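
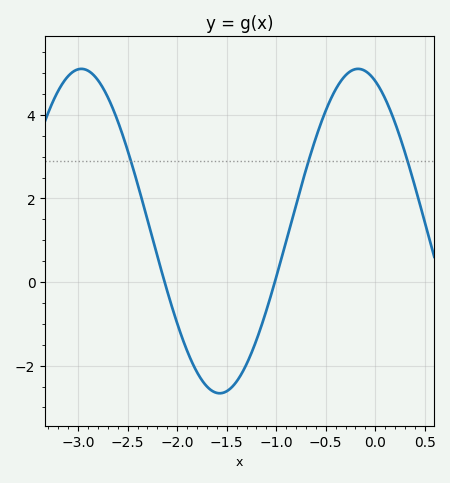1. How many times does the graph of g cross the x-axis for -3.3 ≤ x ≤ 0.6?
2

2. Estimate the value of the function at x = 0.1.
4.39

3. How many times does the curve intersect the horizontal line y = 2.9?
3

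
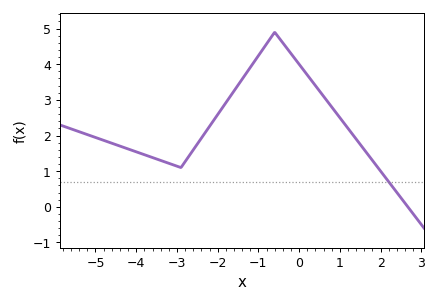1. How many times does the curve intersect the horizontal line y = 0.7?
1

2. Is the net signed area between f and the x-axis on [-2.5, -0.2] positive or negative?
positive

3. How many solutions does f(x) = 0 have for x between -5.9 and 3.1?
1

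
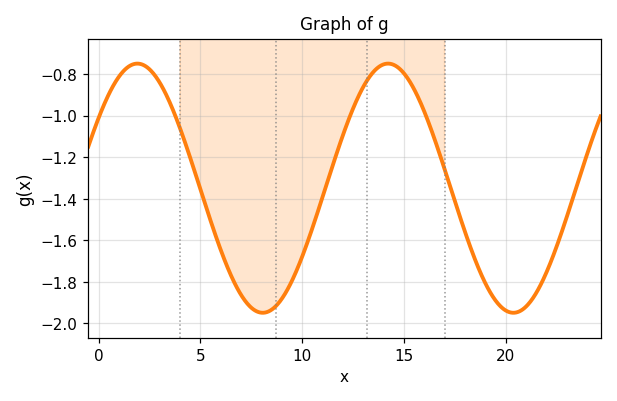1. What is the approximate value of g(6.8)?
-1.82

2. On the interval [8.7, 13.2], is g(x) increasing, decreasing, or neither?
increasing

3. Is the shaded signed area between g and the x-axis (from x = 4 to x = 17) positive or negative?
negative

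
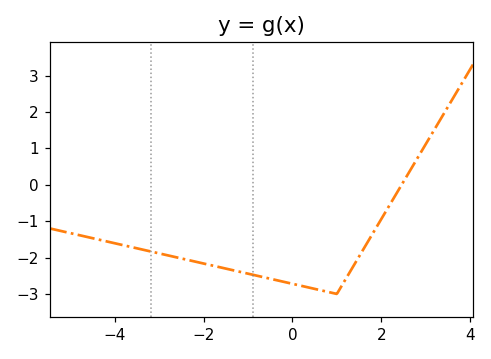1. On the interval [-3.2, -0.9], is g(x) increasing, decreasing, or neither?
decreasing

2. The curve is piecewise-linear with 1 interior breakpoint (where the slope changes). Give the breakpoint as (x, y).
(1, -3)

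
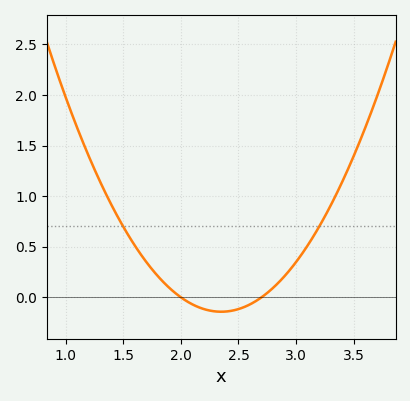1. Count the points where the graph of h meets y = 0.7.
2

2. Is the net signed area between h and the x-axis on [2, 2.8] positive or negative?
negative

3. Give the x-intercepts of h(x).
2, 2.7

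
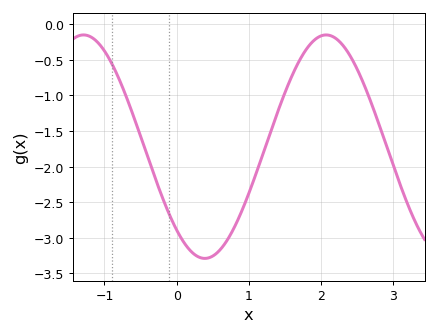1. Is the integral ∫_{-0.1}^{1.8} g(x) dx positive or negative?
negative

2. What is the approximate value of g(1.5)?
-0.95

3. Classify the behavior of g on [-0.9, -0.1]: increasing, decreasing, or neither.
decreasing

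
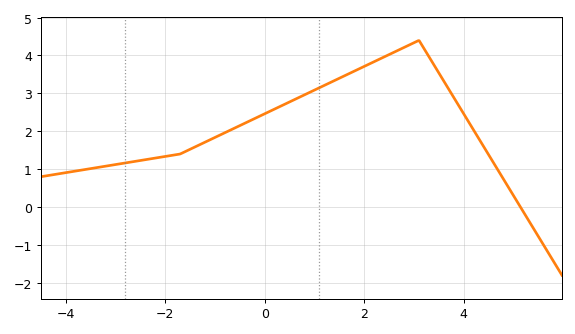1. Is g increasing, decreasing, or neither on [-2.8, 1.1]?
increasing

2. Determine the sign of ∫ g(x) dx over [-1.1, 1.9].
positive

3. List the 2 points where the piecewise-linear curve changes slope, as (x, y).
(-1.7, 1.4); (3.1, 4.4)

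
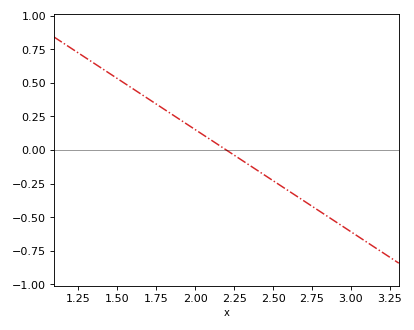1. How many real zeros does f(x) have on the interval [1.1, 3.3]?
1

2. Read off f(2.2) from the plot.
0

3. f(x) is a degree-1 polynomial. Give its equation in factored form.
y = -0.76(x - 2.2)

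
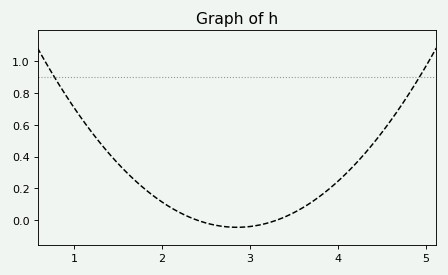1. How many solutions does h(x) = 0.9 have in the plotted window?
2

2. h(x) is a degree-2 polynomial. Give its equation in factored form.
y = 0.22(x - 2.4)(x - 3.3)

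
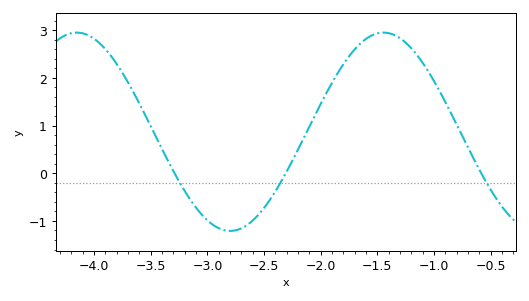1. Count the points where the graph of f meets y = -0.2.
3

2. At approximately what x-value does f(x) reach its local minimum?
-2.8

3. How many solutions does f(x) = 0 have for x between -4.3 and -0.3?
3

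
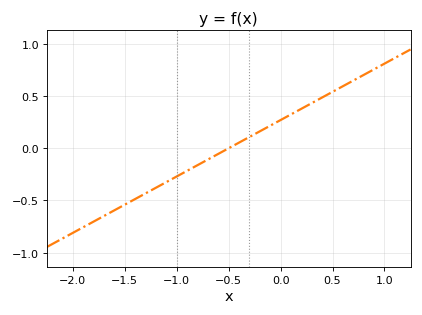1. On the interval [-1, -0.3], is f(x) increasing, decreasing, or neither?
increasing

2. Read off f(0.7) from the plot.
0.648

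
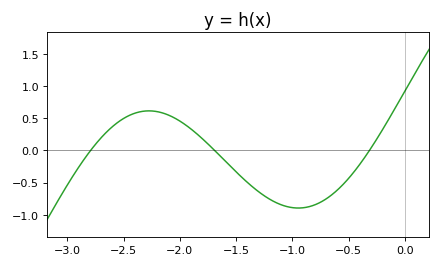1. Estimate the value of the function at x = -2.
0.45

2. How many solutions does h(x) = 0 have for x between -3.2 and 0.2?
3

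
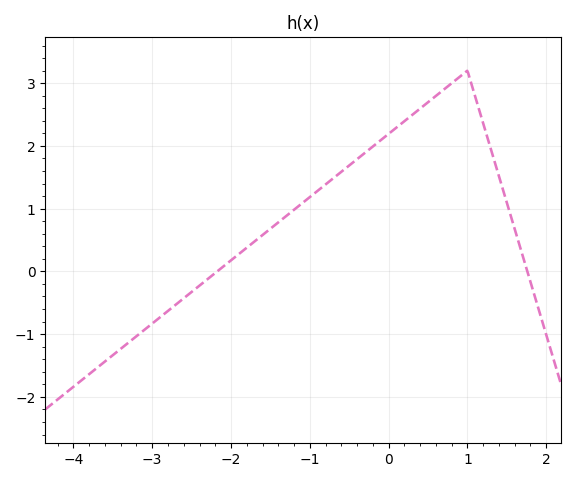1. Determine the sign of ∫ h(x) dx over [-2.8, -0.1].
positive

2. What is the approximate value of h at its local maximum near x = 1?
3.2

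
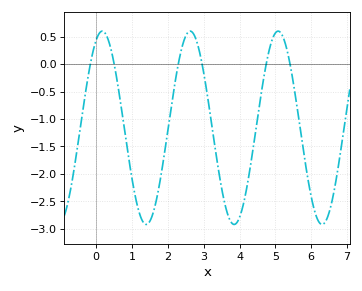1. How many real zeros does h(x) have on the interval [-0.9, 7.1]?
6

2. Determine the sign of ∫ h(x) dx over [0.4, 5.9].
negative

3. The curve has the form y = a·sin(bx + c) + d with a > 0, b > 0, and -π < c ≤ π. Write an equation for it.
y = 1.76sin(2.56x + 1.14) - 1.16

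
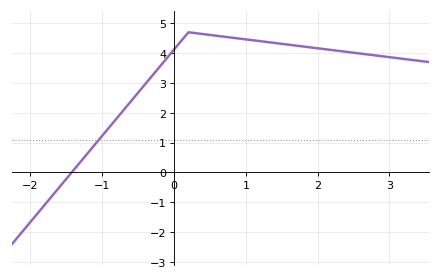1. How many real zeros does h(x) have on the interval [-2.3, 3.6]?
1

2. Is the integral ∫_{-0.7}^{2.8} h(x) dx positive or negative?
positive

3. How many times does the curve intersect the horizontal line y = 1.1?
1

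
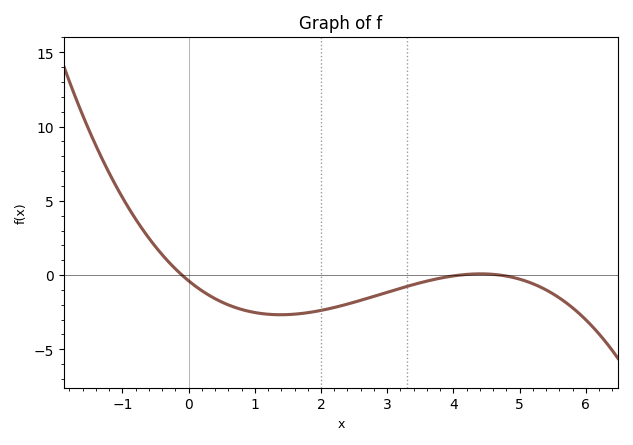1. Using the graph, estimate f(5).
-0.275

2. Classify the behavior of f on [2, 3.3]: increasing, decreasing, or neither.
increasing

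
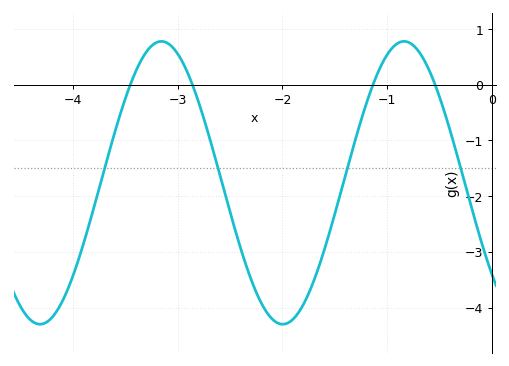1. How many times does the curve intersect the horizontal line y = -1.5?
4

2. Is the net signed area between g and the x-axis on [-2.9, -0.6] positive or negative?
negative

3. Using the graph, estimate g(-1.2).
-0.344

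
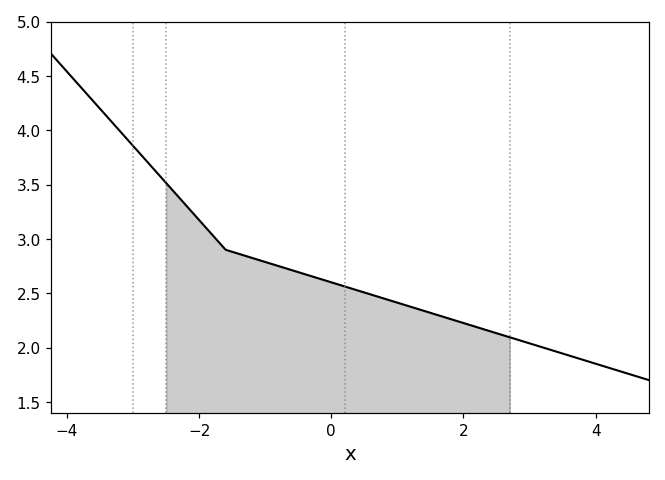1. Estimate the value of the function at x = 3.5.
1.94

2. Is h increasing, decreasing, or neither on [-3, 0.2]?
decreasing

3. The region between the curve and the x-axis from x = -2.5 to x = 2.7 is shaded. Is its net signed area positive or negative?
positive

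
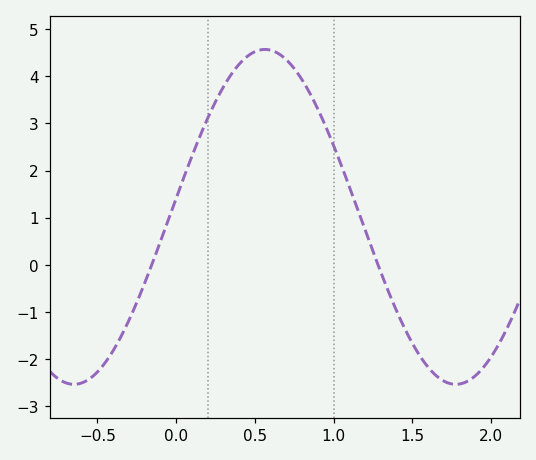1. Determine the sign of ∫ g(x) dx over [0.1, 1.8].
positive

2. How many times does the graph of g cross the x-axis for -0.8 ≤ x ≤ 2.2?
2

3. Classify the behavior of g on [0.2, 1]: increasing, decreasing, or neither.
neither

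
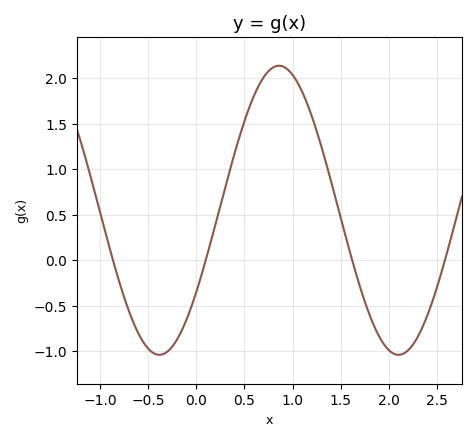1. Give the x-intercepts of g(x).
-0.9, 0.1, 1.6, 2.6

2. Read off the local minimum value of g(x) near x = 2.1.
-1.05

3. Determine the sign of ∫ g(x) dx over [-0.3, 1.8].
positive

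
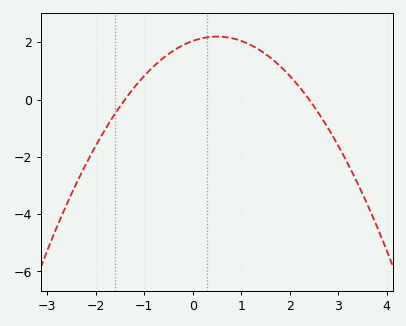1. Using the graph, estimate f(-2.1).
-1.92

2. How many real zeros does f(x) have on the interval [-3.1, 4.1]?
2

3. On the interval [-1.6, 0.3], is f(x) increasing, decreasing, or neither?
increasing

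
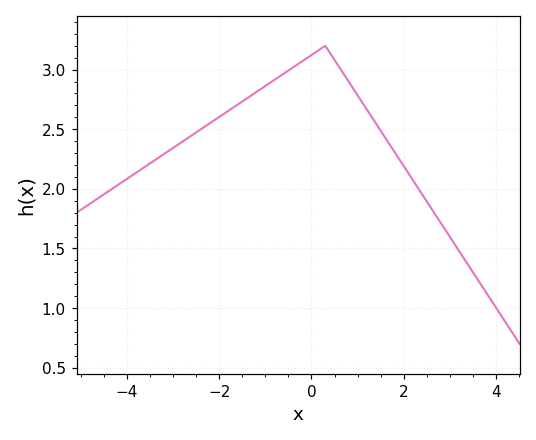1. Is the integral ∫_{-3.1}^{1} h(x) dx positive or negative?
positive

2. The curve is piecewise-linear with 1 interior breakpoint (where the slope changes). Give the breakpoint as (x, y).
(0.3, 3.2)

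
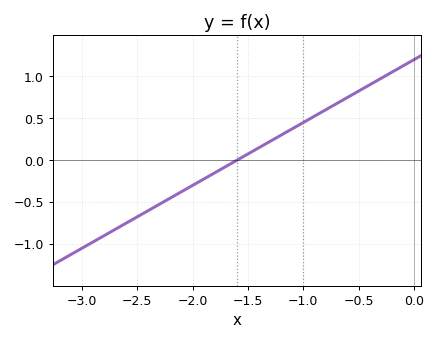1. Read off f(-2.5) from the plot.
-0.675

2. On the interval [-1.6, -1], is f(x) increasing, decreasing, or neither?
increasing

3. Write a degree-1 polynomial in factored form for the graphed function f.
y = 0.75(x + 1.6)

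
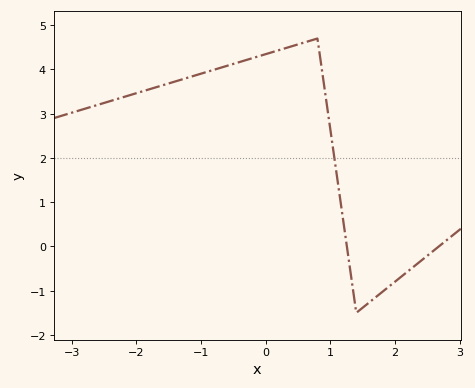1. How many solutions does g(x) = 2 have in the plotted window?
1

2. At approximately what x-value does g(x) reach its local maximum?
0.8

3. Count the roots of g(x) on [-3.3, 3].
2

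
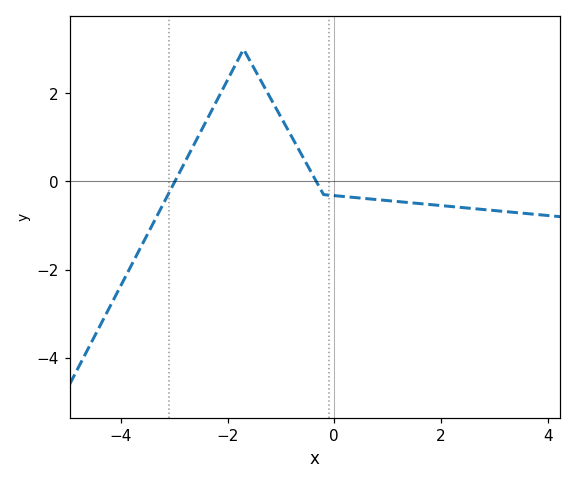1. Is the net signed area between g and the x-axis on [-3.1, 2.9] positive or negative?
positive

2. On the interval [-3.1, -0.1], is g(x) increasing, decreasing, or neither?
neither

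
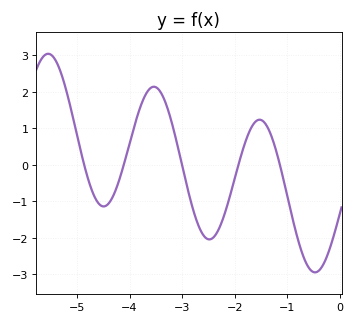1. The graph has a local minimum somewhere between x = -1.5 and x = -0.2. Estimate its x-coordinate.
-0.478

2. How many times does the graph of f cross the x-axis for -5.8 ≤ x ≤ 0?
5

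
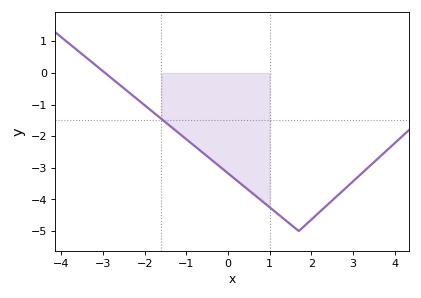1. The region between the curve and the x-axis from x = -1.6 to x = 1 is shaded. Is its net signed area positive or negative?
negative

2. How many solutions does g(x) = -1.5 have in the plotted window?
1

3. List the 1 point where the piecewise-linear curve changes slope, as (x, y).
(1.7, -5)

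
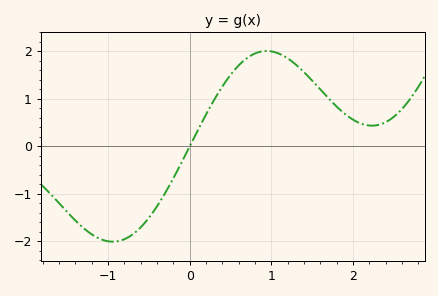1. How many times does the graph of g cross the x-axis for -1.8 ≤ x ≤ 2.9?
1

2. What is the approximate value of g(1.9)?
0.684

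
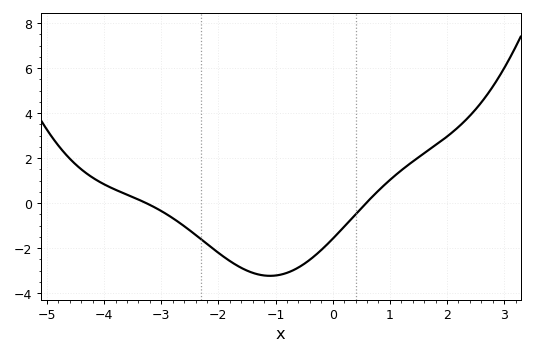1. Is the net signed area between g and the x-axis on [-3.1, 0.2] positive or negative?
negative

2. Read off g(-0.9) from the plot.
-3.2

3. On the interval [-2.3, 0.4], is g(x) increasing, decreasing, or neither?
neither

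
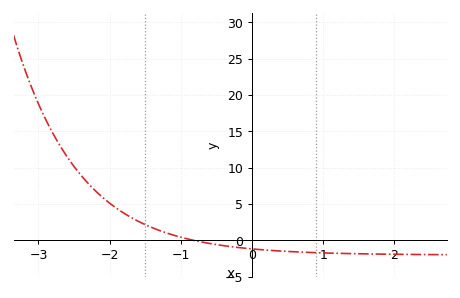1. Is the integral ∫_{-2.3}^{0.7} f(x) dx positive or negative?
positive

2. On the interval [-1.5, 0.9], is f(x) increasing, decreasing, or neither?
decreasing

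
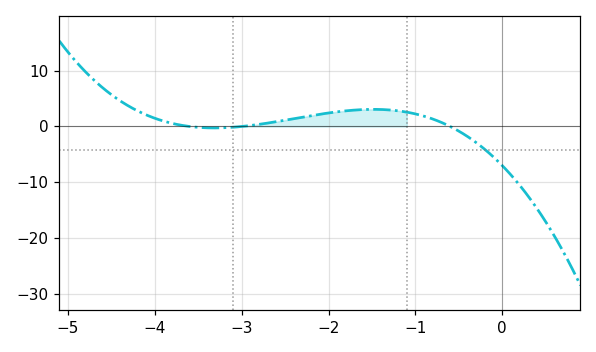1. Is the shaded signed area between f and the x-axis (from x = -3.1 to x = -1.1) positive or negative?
positive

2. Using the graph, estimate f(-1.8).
2.8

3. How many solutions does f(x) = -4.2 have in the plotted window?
1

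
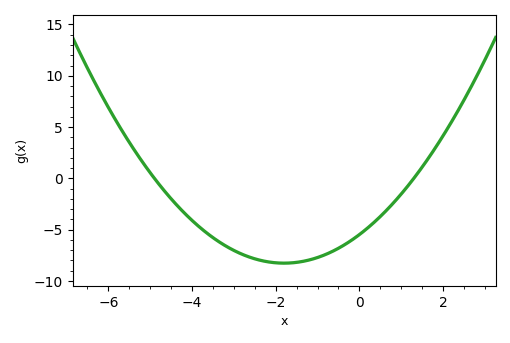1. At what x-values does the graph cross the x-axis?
-4.8, 1.4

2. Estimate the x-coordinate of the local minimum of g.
-1.8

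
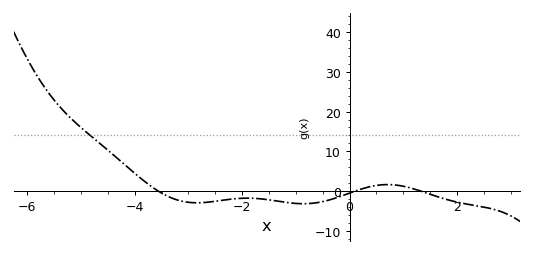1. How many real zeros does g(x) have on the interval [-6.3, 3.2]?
3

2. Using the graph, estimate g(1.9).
-2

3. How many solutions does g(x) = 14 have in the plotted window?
1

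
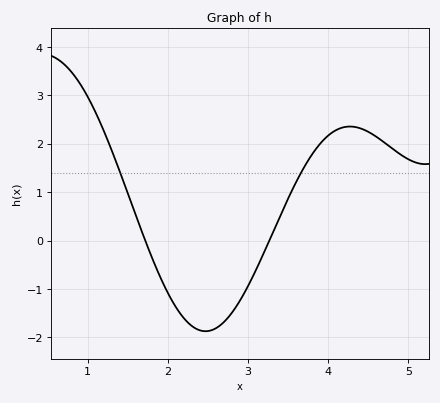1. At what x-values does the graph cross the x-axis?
1.72, 3.26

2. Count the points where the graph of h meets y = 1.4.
2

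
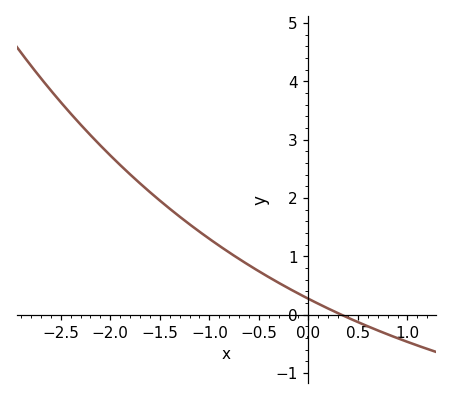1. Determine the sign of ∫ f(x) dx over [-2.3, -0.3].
positive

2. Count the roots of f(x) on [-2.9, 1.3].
1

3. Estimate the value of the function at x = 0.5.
-0.1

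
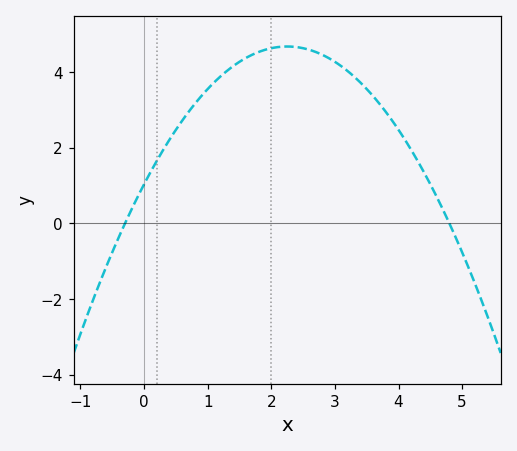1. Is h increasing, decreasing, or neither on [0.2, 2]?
increasing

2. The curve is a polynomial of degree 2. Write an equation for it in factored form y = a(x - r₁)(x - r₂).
y = -0.72(x + 0.3)(x - 4.8)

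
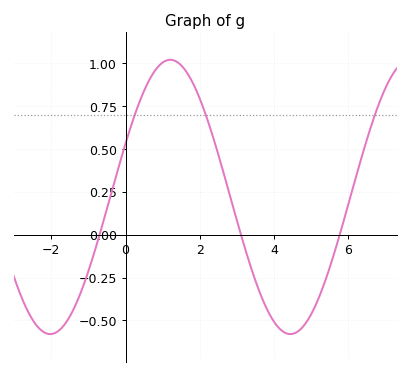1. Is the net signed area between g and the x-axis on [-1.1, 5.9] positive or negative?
positive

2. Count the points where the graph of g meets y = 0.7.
3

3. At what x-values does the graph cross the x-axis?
-0.7, 3.11, 5.78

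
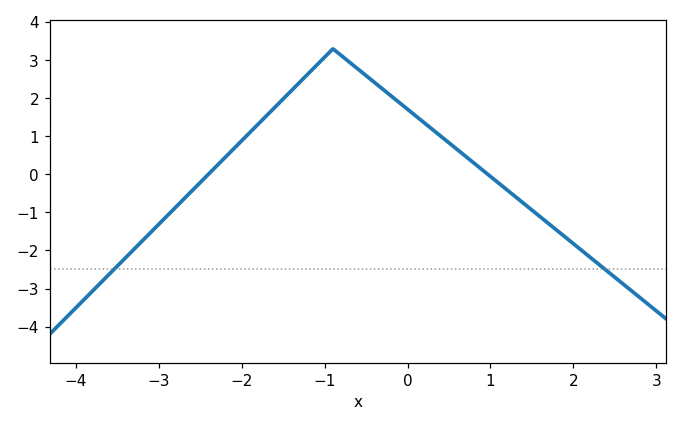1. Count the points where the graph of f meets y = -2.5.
2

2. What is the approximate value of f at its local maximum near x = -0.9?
3.3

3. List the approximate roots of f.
-2.4, 1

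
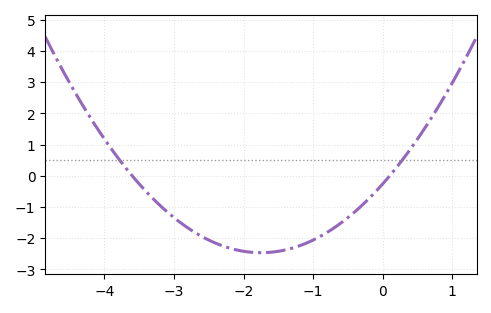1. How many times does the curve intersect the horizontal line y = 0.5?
2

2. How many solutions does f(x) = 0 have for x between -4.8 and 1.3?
2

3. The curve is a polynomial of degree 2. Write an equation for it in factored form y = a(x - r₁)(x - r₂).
y = 0.72(x + 3.6)(x - 0.1)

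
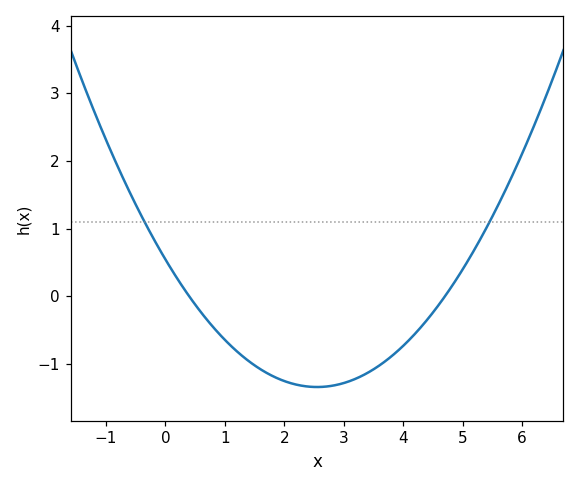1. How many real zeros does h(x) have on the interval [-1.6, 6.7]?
2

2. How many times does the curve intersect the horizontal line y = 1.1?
2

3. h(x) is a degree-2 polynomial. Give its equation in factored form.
y = 0.29(x - 0.4)(x - 4.7)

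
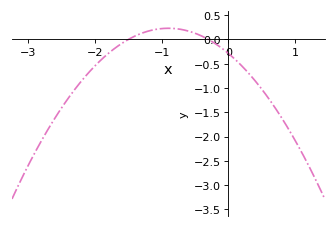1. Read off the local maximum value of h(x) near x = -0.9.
0.25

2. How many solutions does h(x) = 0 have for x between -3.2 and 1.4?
2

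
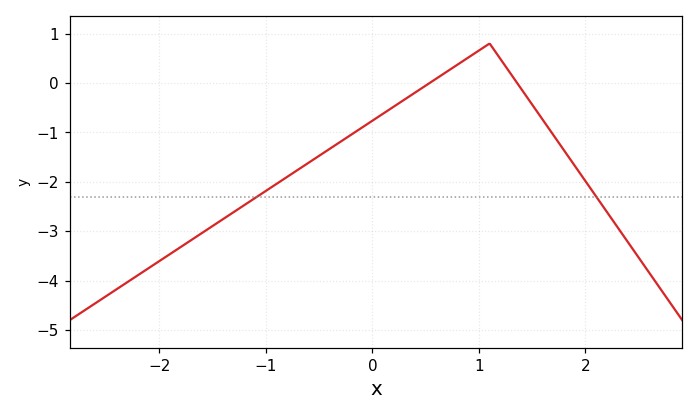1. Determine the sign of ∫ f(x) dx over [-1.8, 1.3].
negative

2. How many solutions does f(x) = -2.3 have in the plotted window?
2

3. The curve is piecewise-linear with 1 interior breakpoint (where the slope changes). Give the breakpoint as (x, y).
(1.1, 0.8)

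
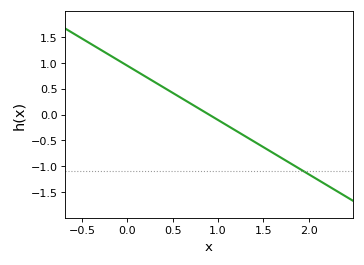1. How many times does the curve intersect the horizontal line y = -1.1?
1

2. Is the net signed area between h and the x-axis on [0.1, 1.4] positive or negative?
positive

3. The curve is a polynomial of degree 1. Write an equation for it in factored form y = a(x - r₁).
y = -1.05(x - 0.9)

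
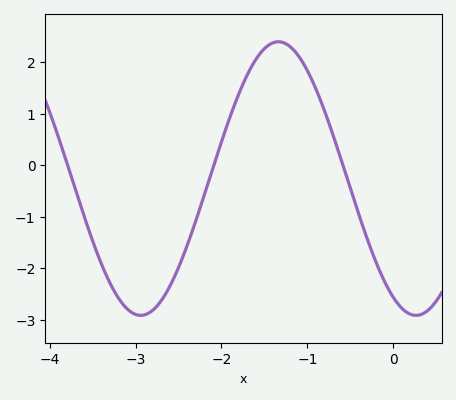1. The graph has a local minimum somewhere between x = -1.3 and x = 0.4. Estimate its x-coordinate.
0.266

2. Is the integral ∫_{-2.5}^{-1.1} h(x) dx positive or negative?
positive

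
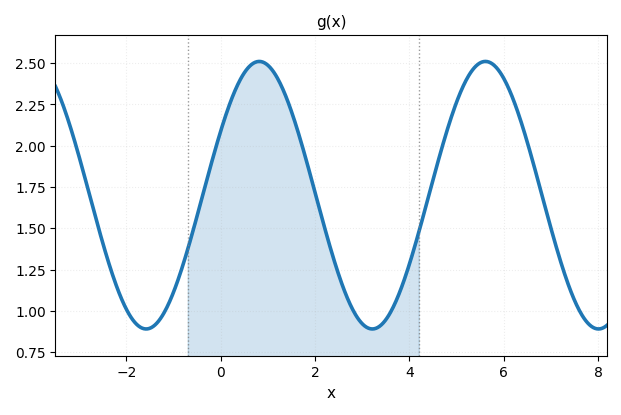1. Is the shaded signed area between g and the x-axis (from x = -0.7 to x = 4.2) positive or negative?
positive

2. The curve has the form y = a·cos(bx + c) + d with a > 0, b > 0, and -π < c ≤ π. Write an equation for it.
y = 0.81cos(1.3x - 1.1) + 1.7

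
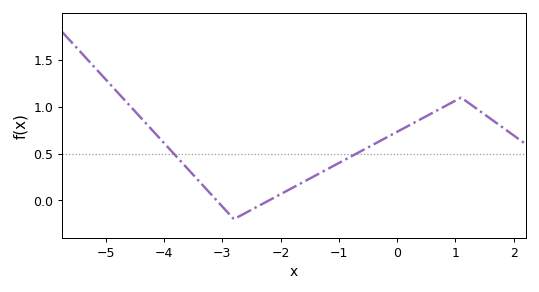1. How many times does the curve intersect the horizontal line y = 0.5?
2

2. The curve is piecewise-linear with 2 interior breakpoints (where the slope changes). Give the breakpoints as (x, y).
(-2.8, -0.2); (1.1, 1.1)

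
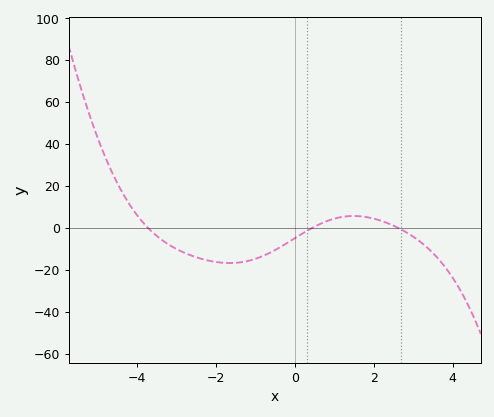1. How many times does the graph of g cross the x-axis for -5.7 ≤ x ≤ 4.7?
3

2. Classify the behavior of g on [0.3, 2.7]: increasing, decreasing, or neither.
neither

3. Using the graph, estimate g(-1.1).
-16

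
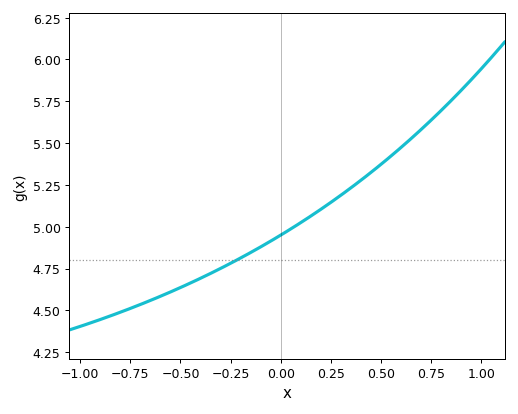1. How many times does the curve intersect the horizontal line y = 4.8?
1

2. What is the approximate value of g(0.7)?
5.58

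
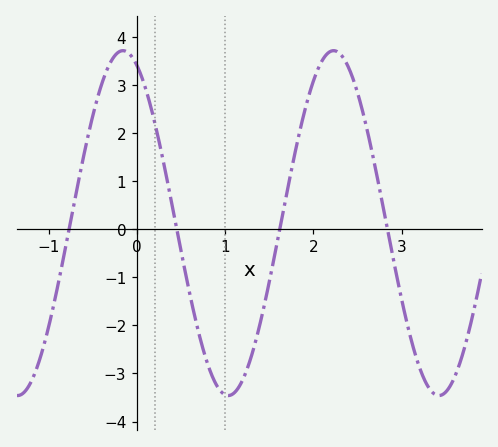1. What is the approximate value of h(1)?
-3.45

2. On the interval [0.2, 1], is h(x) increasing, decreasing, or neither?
decreasing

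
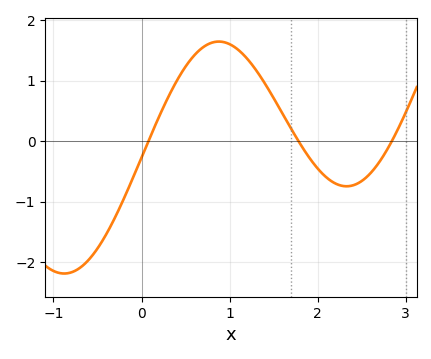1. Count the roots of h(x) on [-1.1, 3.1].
3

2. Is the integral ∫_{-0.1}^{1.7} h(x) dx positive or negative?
positive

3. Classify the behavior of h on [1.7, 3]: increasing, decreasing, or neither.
neither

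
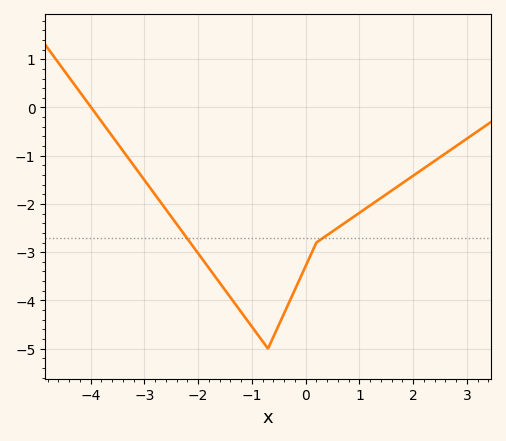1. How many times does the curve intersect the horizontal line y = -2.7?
2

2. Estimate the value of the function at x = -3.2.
-1.2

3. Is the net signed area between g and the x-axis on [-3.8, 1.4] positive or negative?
negative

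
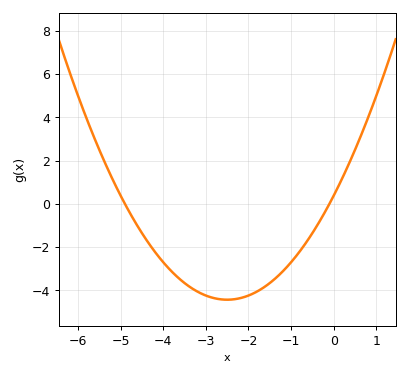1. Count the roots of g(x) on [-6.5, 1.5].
2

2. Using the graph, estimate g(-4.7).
-0.708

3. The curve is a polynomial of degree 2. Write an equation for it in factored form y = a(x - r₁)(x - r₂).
y = 0.77(x + 4.9)(x + 0.1)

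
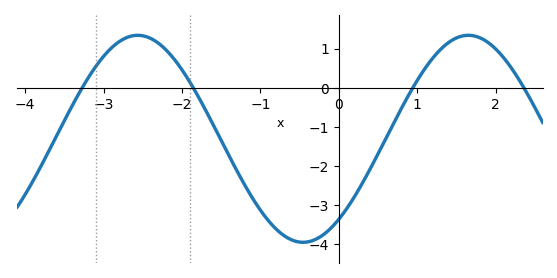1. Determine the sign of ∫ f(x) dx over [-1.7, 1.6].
negative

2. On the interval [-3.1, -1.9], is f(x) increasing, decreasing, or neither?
neither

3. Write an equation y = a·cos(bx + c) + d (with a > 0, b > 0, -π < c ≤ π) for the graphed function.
y = 2.65cos(1.5x - 2.5) - 1.31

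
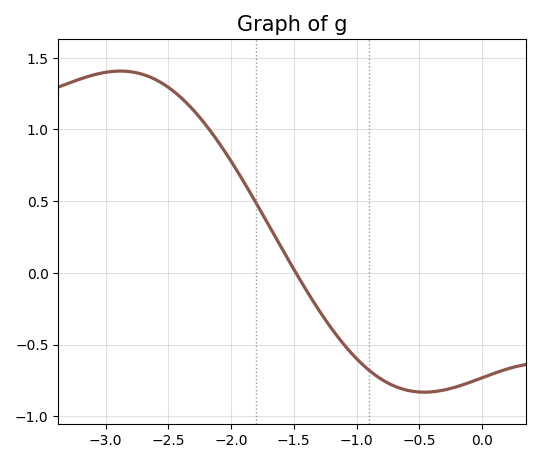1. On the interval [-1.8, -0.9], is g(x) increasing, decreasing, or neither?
decreasing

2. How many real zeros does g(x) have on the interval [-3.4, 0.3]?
1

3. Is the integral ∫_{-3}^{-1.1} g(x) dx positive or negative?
positive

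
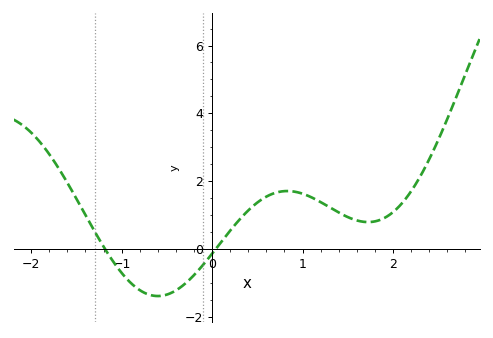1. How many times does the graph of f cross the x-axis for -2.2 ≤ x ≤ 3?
2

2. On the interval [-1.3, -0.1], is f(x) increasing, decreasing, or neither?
neither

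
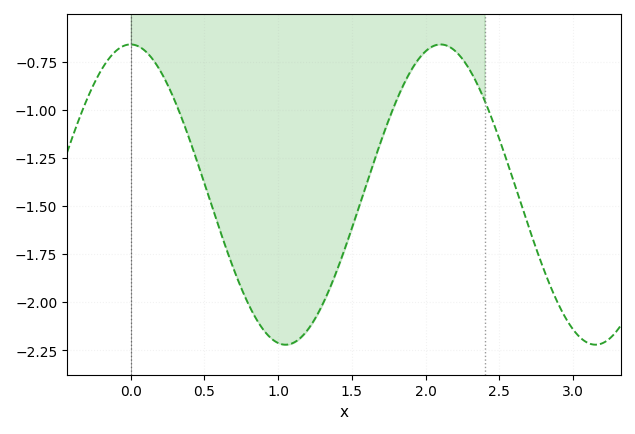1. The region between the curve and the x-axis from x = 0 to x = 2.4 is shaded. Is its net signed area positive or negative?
negative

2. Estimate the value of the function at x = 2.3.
-0.794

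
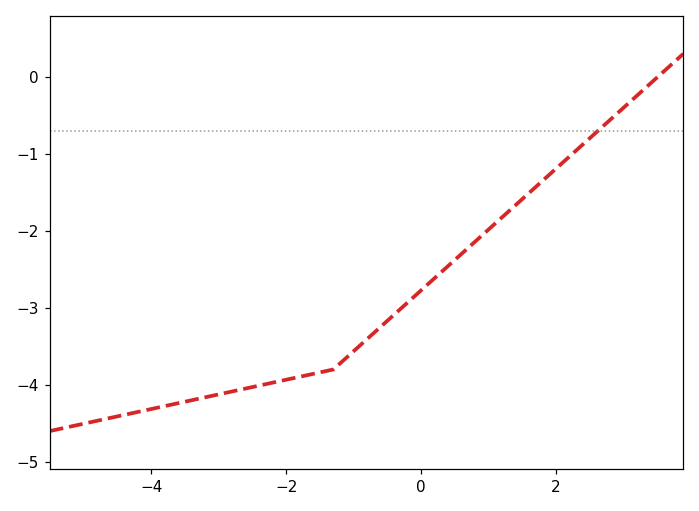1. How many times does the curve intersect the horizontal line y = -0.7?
1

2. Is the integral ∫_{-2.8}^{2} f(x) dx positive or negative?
negative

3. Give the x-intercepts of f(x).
3.51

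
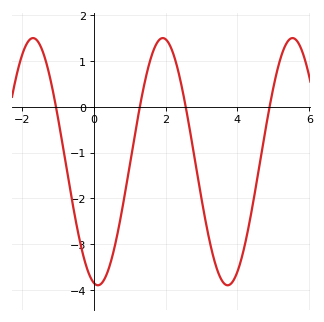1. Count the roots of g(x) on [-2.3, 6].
4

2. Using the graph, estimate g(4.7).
-0.87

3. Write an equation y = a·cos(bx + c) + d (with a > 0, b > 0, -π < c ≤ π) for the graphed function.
y = 2.7cos(1.74x + 2.94) - 1.2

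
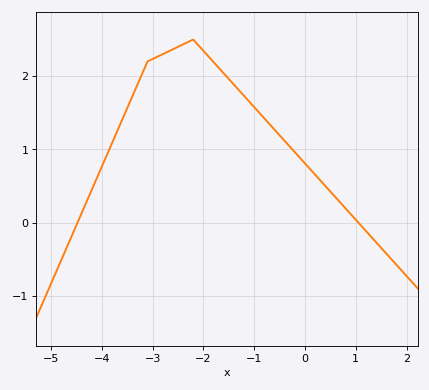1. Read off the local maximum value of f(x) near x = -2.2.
2.5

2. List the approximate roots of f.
-4.48, 1.05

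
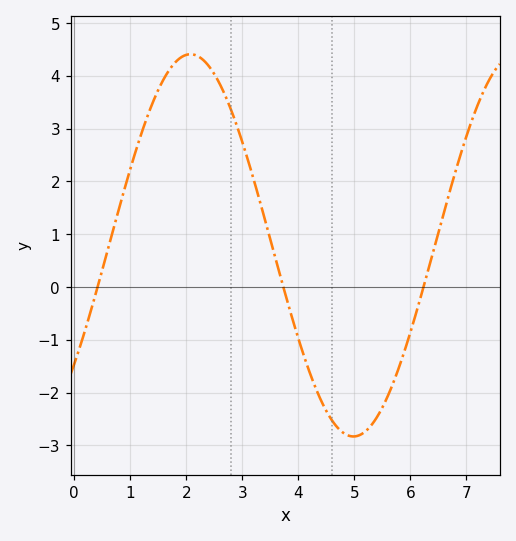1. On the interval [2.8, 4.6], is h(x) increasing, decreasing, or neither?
decreasing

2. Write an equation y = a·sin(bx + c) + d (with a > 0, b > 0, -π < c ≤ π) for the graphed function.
y = 3.62sin(1.1x - 0.67) + 0.79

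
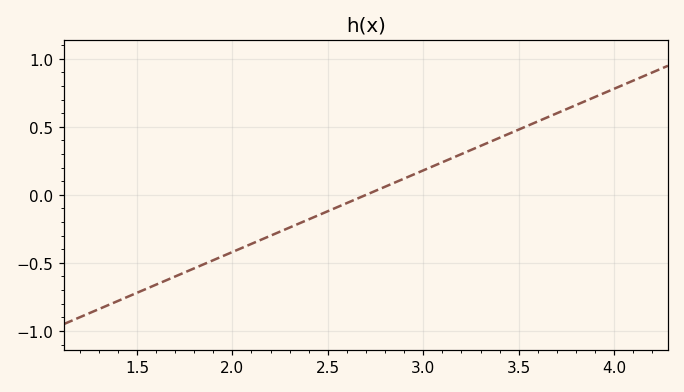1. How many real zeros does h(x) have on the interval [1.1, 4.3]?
1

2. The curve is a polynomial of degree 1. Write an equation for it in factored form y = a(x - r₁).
y = 0.6(x - 2.7)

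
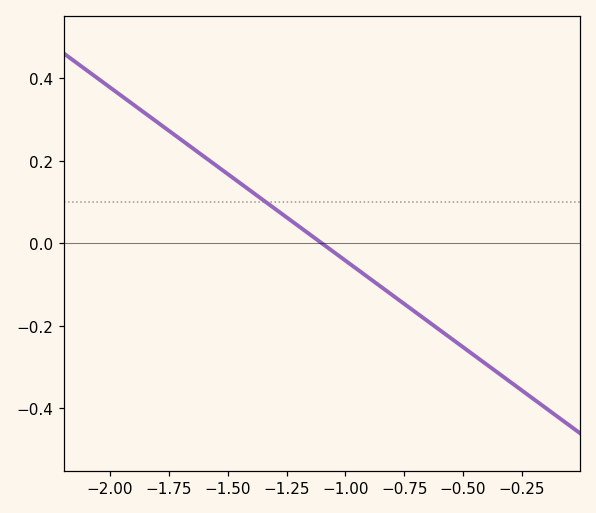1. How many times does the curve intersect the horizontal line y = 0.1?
1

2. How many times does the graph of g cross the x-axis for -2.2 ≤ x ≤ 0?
1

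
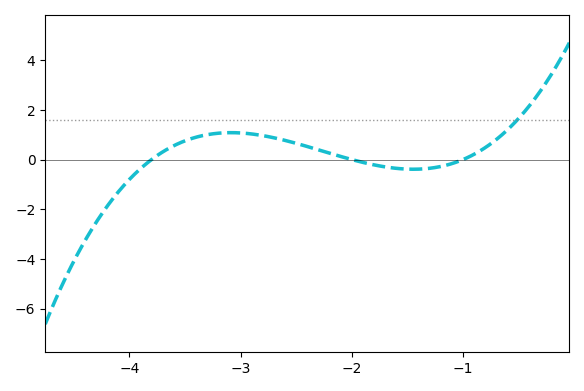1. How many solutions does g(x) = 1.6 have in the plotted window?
1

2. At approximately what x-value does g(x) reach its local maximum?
-3.09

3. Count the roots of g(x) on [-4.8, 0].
3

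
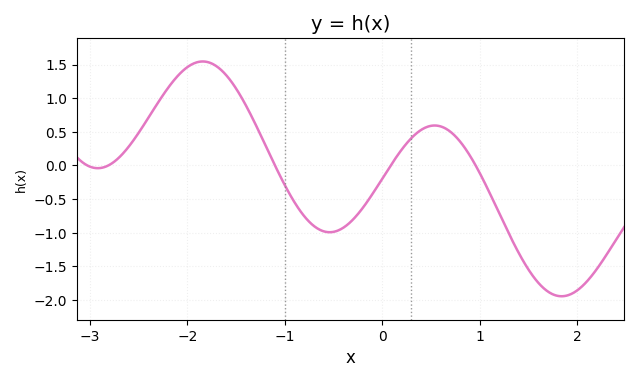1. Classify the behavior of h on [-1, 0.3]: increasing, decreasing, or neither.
neither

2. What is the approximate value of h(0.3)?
0.4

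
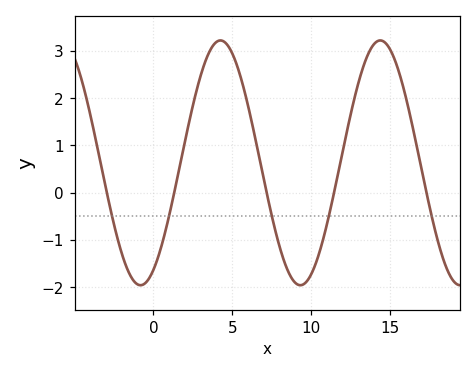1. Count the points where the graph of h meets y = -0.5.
5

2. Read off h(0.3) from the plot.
-1.4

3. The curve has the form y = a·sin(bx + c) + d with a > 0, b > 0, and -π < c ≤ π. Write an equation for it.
y = 2.59sin(0.62x - 1.1) + 0.63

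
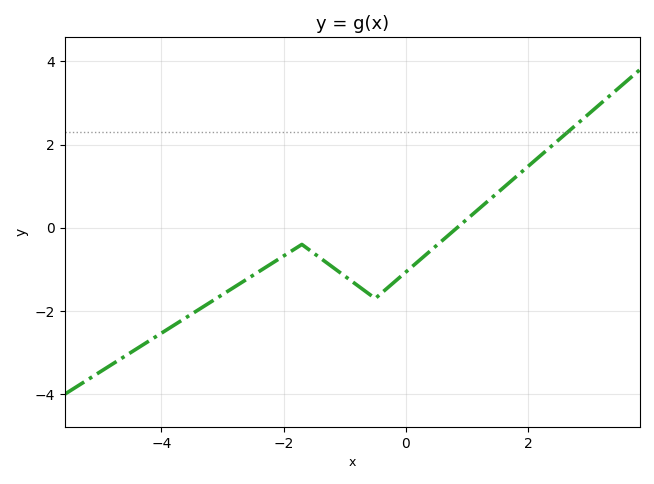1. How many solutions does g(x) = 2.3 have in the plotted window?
1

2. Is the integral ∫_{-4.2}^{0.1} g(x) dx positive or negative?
negative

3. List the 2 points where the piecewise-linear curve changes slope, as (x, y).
(-1.7, -0.4); (-0.5, -1.7)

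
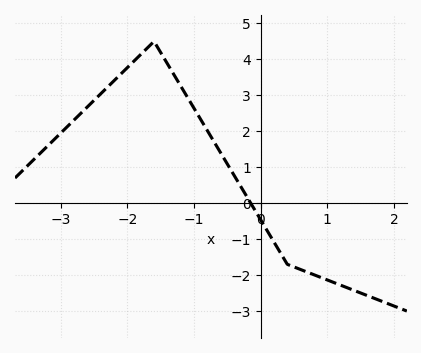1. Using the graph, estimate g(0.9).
-2.1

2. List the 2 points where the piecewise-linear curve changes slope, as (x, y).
(-1.6, 4.5); (0.4, -1.7)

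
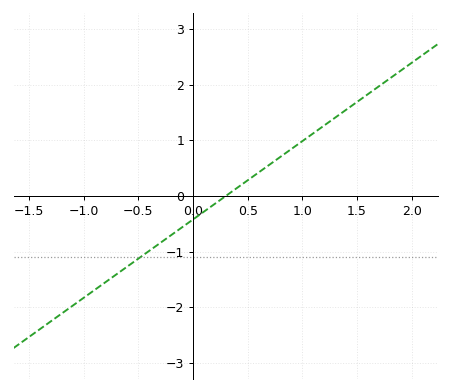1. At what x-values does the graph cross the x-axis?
0.3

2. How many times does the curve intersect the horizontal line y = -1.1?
1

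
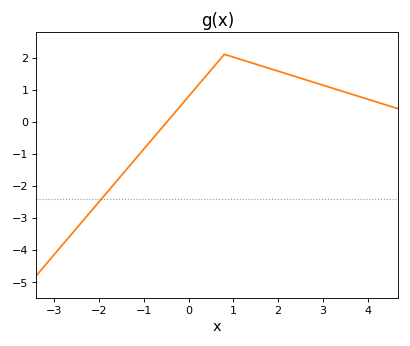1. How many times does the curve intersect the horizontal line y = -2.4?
1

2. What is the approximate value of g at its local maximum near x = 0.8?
2.1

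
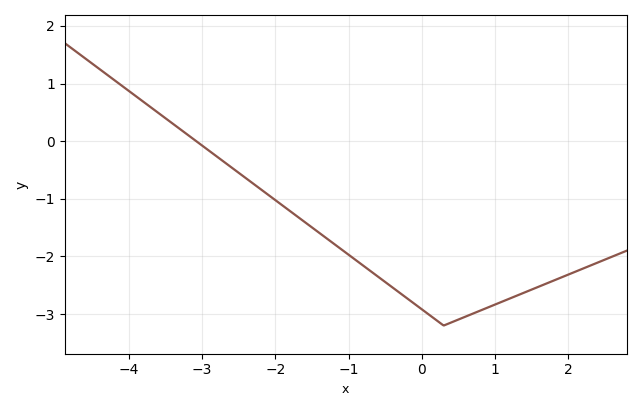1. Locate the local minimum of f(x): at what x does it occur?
0.299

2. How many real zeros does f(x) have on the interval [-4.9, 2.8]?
1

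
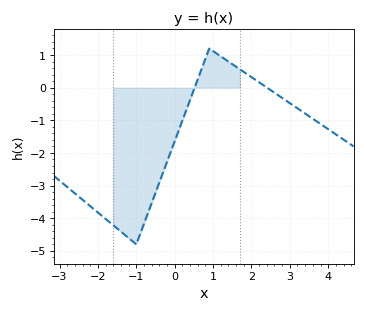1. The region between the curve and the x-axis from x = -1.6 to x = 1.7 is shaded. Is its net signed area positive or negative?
negative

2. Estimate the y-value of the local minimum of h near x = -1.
-4.8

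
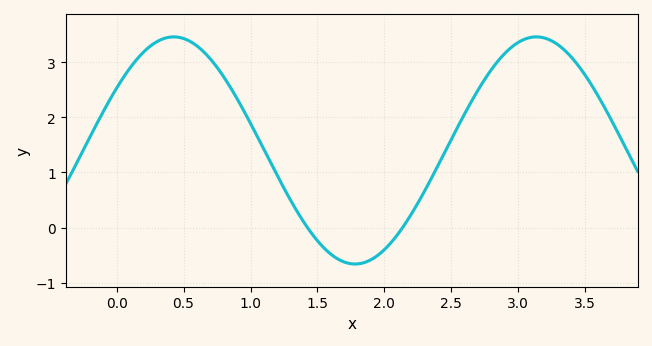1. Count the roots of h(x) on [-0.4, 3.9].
2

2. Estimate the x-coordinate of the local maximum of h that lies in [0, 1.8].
0.428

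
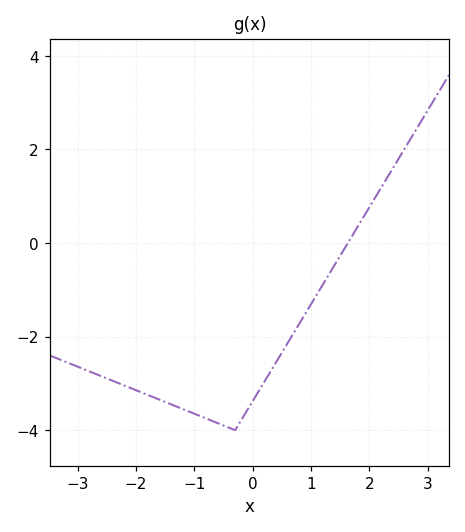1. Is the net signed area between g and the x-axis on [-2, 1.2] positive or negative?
negative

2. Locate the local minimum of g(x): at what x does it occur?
-0.3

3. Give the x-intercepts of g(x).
1.6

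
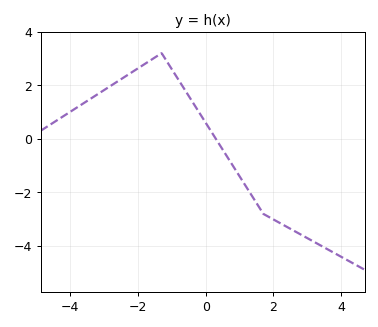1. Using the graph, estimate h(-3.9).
1.09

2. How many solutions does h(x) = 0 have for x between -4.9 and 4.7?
1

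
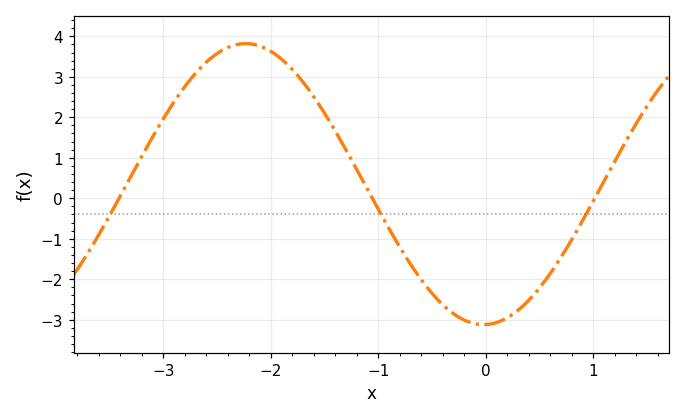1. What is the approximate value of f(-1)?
-0.3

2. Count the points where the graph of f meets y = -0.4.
3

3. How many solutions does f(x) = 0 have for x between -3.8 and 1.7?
3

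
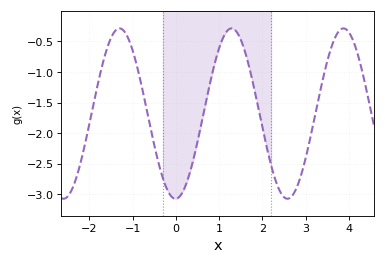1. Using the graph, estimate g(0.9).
-0.854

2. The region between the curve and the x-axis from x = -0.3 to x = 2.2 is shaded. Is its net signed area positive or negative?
negative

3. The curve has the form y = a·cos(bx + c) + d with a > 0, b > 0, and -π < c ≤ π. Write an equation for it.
y = 1.39cos(2.43x - 3.12) - 1.68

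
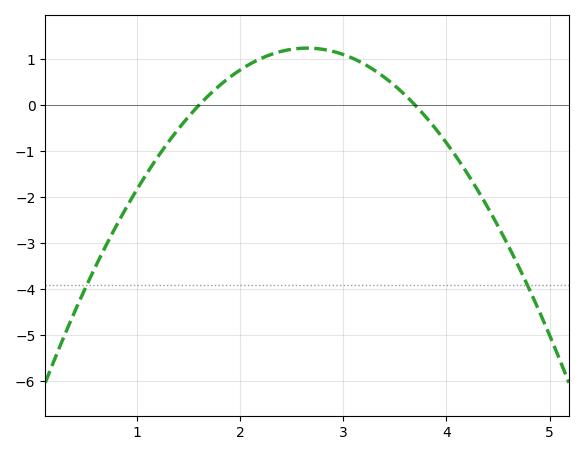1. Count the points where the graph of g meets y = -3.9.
2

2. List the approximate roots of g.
1.6, 3.7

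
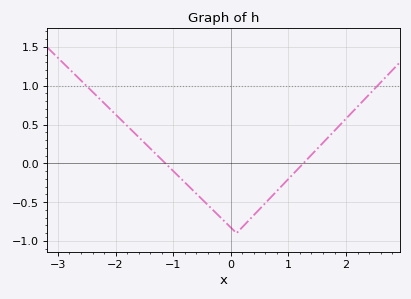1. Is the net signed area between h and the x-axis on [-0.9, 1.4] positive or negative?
negative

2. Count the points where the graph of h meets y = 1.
2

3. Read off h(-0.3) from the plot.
-0.609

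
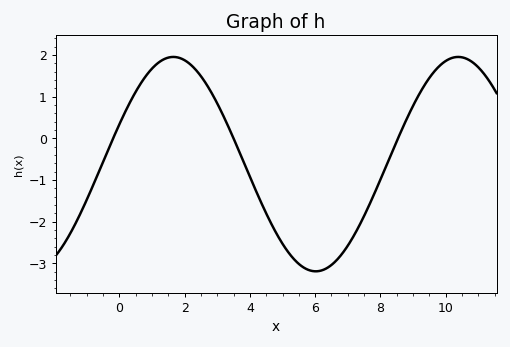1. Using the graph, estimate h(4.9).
-2.4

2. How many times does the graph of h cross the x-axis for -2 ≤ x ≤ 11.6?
3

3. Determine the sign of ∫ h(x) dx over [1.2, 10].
negative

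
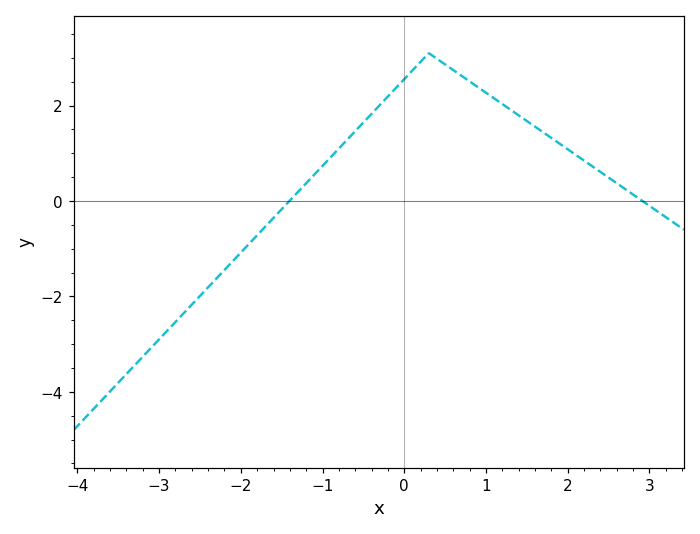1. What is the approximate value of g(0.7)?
2.6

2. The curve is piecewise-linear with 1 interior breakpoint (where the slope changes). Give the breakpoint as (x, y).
(0.3, 3.1)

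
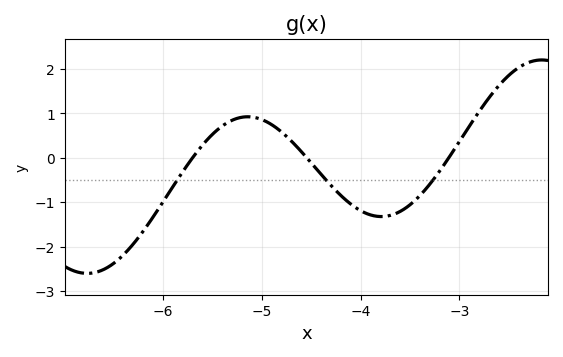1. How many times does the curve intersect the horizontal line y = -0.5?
3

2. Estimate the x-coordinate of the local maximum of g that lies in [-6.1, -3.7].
-5.14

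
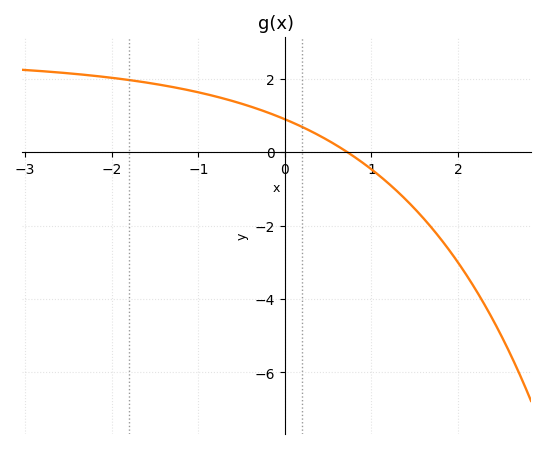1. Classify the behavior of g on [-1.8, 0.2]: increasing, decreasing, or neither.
decreasing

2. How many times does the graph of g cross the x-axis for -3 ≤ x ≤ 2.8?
1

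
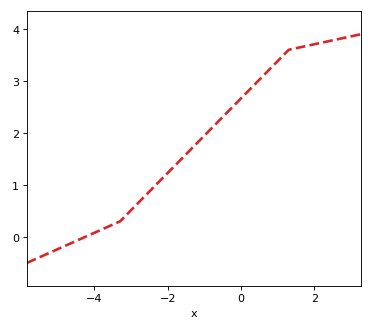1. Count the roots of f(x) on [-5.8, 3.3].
1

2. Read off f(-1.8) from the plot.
1.4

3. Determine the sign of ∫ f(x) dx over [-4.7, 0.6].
positive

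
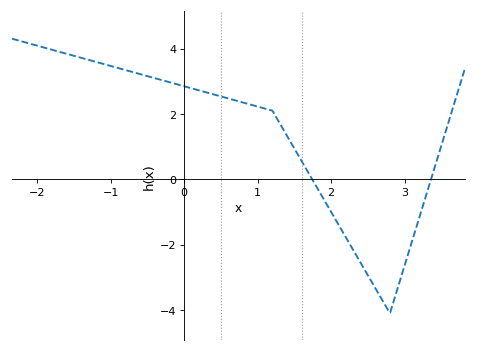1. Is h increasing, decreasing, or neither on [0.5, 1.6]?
decreasing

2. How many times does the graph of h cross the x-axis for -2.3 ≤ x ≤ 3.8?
2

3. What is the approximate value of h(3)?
-2.63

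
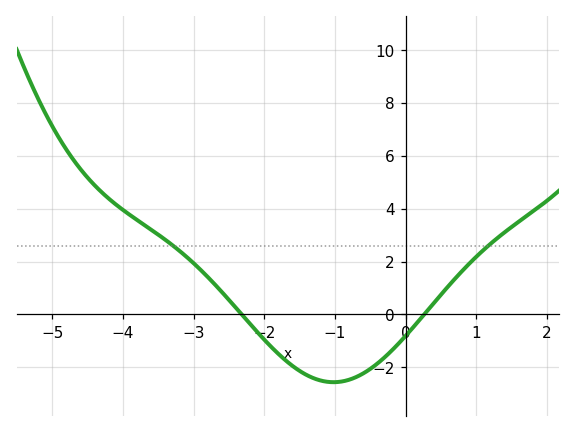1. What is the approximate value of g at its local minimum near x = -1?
-2.6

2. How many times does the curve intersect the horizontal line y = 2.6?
2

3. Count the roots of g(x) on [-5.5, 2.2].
2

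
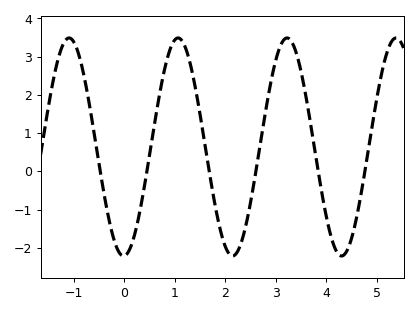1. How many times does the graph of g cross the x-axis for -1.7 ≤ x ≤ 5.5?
6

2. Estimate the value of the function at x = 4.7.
-0.496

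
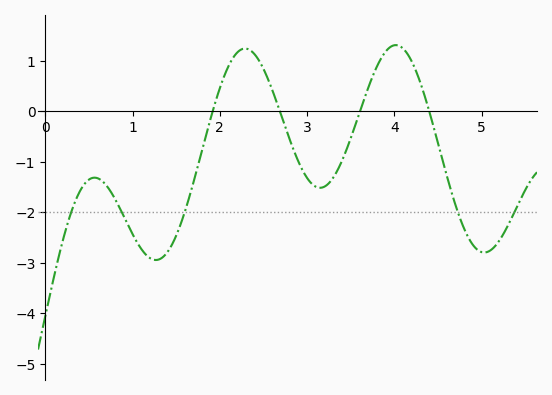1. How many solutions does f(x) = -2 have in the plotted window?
5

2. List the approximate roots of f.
1.92, 2.69, 3.61, 4.4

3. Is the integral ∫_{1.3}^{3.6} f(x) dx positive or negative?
negative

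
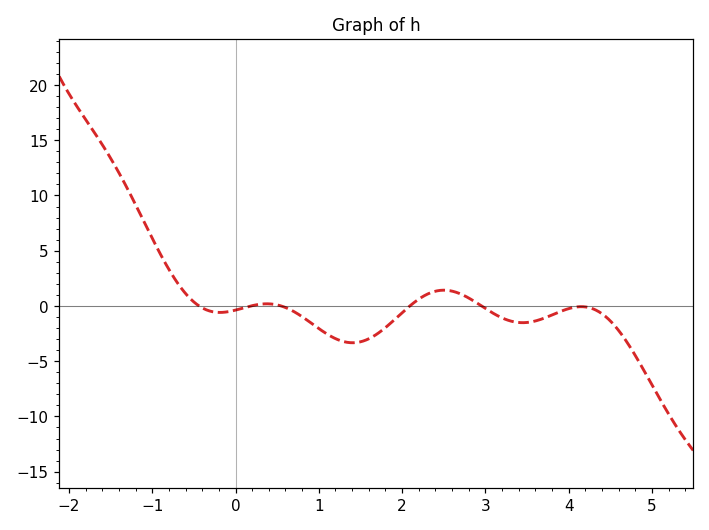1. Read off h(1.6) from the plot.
-2.98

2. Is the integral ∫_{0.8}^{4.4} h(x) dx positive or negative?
negative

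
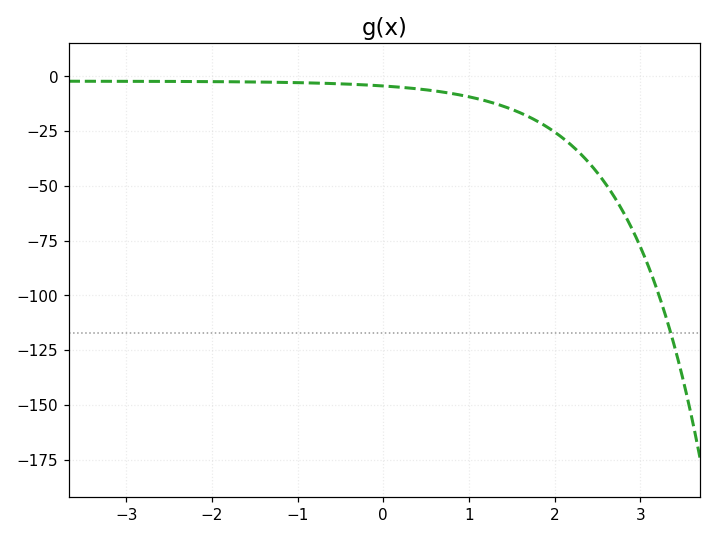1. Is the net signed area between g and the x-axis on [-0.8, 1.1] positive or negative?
negative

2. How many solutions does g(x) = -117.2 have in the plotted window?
1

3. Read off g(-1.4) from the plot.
-2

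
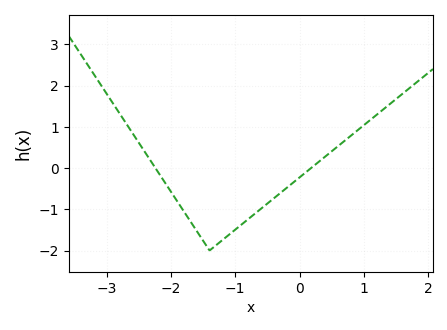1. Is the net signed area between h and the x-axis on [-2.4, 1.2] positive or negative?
negative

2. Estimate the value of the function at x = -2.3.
0.1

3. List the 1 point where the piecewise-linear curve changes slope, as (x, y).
(-1.4, -2)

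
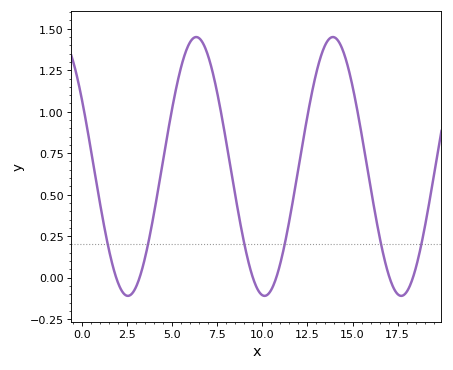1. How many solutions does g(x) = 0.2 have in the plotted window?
6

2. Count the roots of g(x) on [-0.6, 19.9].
6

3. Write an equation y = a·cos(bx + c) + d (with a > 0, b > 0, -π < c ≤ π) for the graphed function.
y = 0.78cos(0.83x + 1.02) + 0.67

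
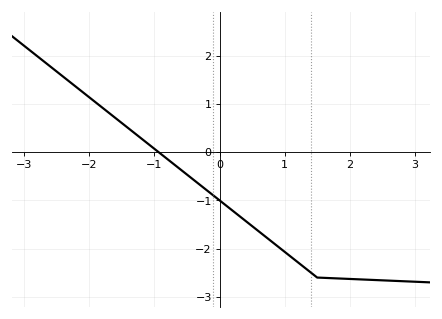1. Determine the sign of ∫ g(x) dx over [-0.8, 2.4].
negative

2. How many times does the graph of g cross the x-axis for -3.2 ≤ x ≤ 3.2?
1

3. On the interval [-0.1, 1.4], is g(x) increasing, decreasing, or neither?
decreasing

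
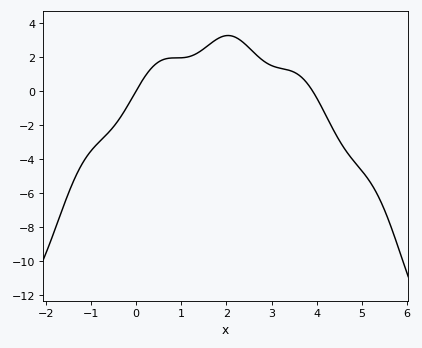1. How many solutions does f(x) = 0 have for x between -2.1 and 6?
2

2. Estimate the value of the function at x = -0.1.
-0.4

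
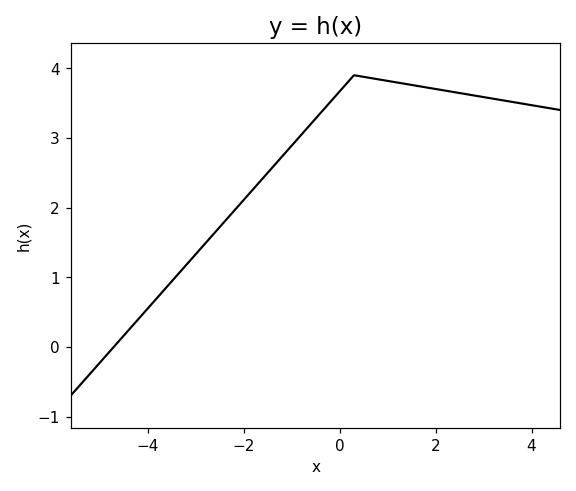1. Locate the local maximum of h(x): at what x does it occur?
0.302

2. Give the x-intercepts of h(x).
-4.7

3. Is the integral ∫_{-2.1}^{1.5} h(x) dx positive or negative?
positive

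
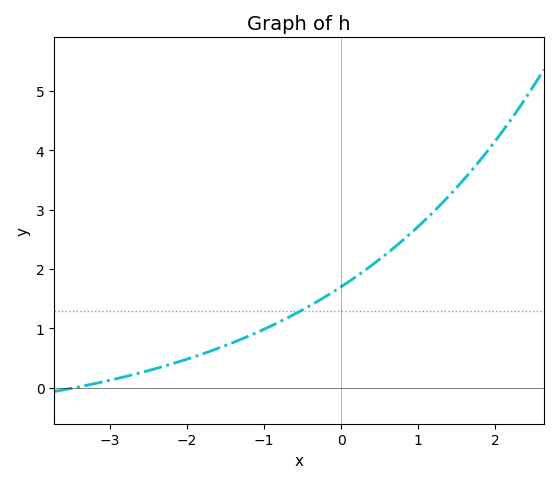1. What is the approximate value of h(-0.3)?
1.5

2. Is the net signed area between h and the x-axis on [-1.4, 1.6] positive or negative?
positive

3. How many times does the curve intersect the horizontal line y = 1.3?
1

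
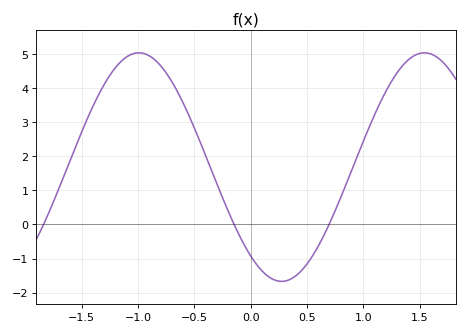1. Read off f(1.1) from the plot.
3.22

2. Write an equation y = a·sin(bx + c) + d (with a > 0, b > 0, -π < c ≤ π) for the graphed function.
y = 3.35sin(2.48x - 2.25) + 1.68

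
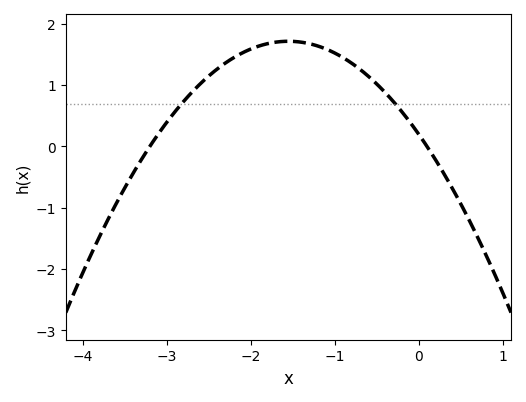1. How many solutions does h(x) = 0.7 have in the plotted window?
2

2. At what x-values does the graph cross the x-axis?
-3.2, 0.1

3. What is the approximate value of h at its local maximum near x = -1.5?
1.72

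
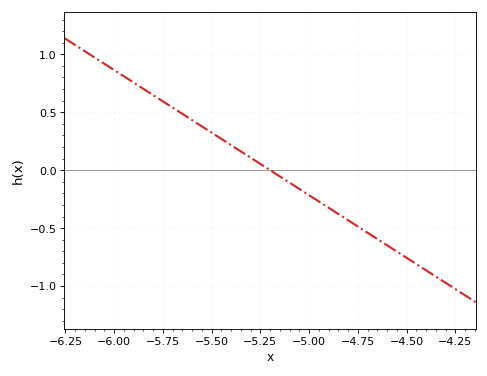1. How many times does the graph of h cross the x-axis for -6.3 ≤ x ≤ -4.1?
1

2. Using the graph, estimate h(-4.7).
-0.54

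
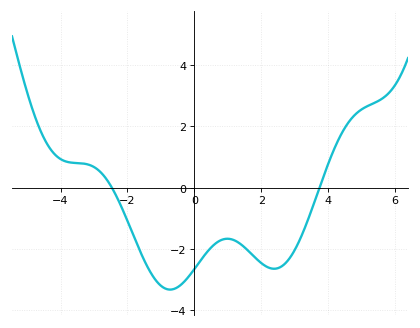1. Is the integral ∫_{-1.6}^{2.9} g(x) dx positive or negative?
negative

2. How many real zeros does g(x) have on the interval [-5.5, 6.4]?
2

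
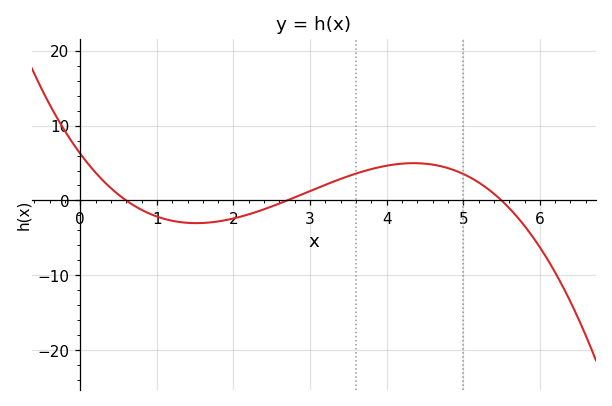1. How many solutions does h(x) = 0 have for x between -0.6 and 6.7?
3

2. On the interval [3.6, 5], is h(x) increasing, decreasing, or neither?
neither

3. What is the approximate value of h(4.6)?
5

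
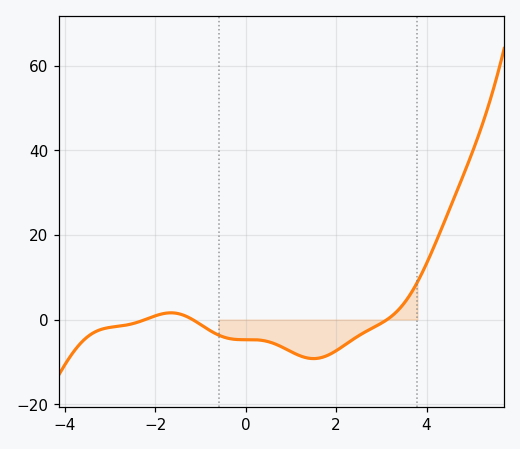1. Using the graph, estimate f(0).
-4.74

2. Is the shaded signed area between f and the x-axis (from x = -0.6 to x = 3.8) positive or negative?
negative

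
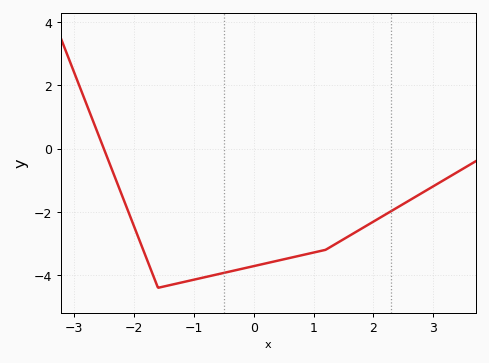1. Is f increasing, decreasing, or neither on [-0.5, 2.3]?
increasing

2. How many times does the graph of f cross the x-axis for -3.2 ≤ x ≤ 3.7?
1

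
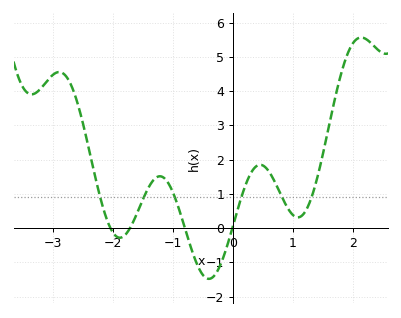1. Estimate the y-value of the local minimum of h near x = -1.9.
-0.284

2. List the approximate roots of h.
-2.05, -1.72, -0.804, -0.01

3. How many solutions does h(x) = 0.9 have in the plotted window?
6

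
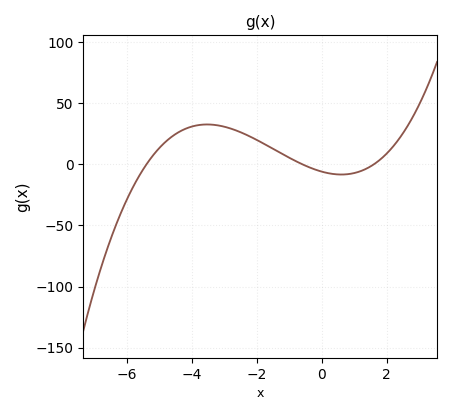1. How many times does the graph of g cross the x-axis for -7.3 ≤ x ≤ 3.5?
3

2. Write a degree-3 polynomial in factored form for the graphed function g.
y = 1.16(x + 5.4)(x + 0.6)(x - 1.6)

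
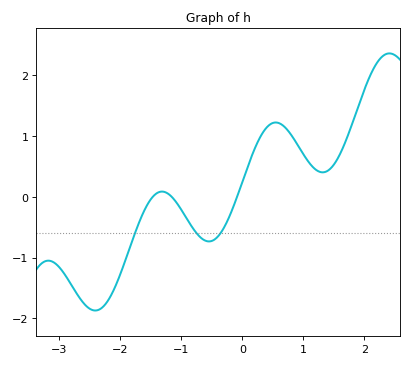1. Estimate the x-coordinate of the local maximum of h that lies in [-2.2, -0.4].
-1.32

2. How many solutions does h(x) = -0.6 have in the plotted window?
3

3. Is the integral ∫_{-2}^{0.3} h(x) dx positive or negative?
negative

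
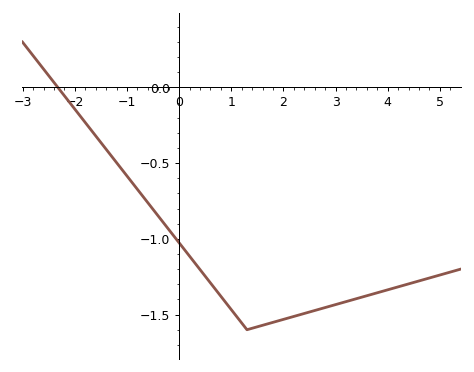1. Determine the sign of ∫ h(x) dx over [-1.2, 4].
negative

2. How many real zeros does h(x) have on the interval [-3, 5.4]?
1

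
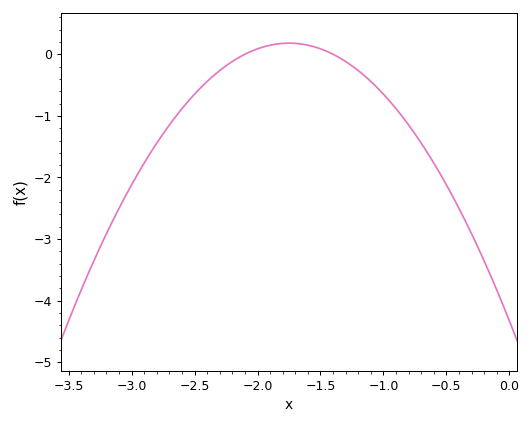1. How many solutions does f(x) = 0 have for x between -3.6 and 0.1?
2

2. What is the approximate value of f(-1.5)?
0.088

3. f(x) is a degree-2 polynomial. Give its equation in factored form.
y = -1.47(x + 2.1)(x + 1.4)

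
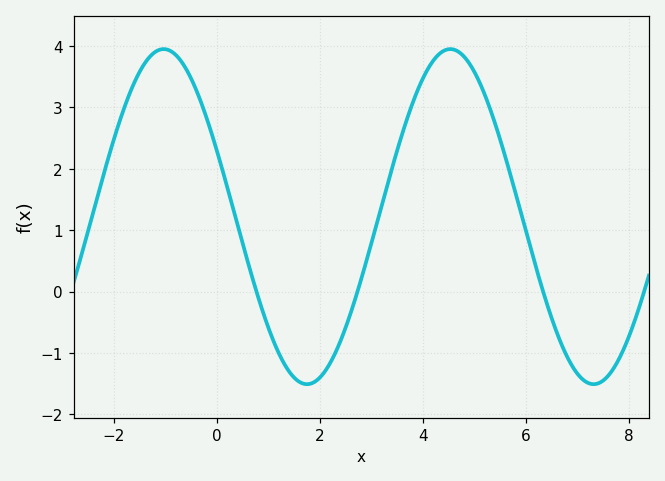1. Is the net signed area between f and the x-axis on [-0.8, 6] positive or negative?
positive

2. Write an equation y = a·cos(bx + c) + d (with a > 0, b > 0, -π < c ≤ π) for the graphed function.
y = 2.73cos(1.1x + 1.2) + 1.22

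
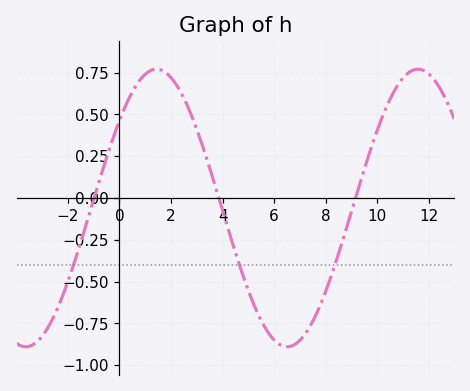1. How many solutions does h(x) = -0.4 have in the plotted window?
3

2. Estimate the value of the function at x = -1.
-0.02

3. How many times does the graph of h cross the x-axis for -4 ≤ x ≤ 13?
3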